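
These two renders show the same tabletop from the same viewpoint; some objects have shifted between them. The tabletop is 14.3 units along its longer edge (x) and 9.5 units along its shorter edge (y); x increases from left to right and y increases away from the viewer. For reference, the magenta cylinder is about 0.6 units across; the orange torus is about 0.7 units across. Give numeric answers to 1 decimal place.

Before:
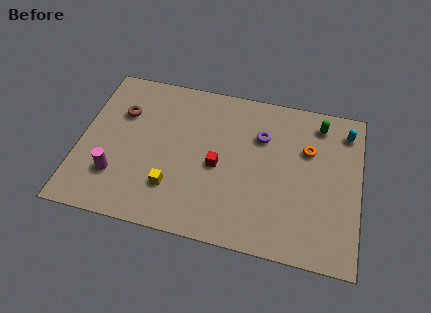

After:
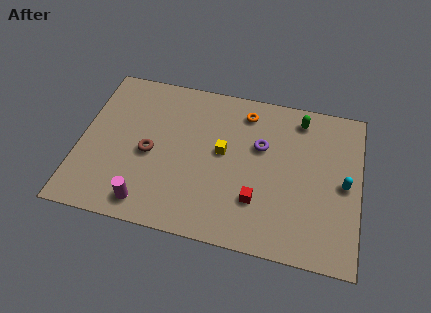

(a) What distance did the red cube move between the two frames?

2.6

From (7.1, 4.3) to (9.2, 2.7), the red cube covered √(2.1² + 1.6²) ≈ 2.6 units.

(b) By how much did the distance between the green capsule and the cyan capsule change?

+2.8

The distance was about 1.4 in the first image and 4.2 in the second, so they moved 2.8 units further apart.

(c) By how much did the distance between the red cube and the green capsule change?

-0.5

The distance was about 6.2 in the first image and 5.7 in the second, so they moved 0.5 units closer together.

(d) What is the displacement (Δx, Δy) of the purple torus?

(0.0, -0.6)

The purple torus was at about (9.2, 6.6) and moved to about (9.2, 6.0).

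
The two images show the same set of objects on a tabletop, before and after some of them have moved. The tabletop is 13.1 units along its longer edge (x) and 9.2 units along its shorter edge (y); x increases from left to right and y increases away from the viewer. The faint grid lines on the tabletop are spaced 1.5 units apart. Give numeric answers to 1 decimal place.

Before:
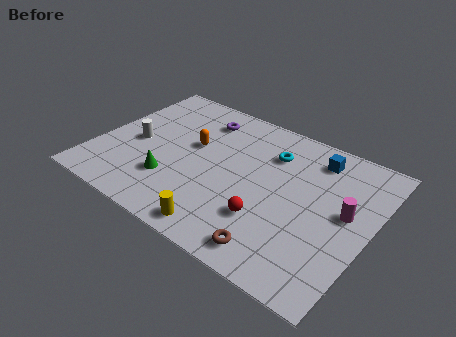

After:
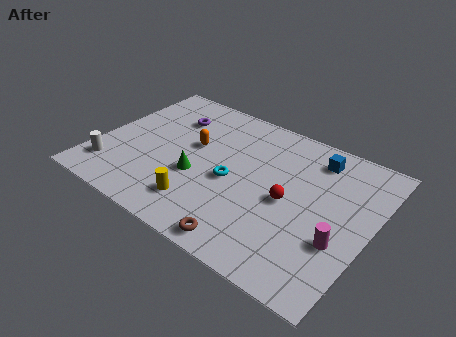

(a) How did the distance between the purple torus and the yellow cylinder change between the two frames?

-1.3

Before: roughly 6.8 units apart; after: 5.5. That's 1.3 units closer together.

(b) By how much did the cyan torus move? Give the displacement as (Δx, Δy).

(-1.4, -2.7)

The cyan torus started near (8.0, 6.8) and ended near (6.6, 4.1).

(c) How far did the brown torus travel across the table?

1.3

From (9.3, 1.2) to (8.0, 0.9), the brown torus covered √(1.3² + 0.3²) ≈ 1.3 units.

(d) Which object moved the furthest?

the cyan torus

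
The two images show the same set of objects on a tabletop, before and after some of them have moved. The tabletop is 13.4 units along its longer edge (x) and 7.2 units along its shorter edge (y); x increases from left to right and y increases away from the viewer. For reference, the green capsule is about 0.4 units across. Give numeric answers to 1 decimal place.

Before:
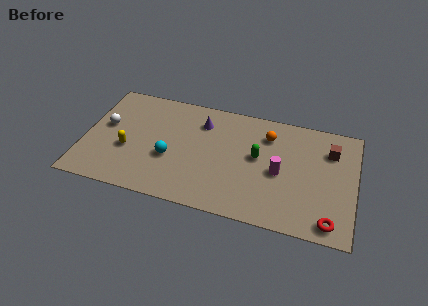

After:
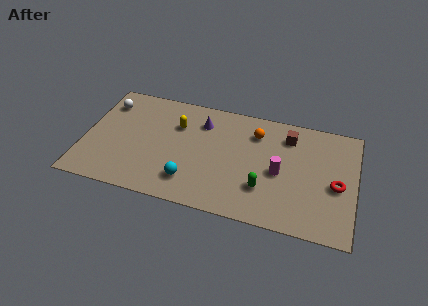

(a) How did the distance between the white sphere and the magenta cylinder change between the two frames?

+0.4

Before: roughly 8.7 units apart; after: 9.1. That's 0.4 units further apart.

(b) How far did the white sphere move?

1.5

The white sphere was near (1.0, 4.1) before and (0.9, 5.6) after, so it travelled √(0.1² + 1.5²) ≈ 1.5 units.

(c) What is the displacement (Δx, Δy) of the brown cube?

(-2.1, 0.4)

From the two frames, the brown cube sits at roughly (12.1, 5.3) before and (10.0, 5.7) after.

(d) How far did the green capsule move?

1.9

The green capsule was near (8.6, 4.0) before and (9.0, 2.1) after, so it travelled √(0.4² + 1.9²) ≈ 1.9 units.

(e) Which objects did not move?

the magenta cylinder and the purple cone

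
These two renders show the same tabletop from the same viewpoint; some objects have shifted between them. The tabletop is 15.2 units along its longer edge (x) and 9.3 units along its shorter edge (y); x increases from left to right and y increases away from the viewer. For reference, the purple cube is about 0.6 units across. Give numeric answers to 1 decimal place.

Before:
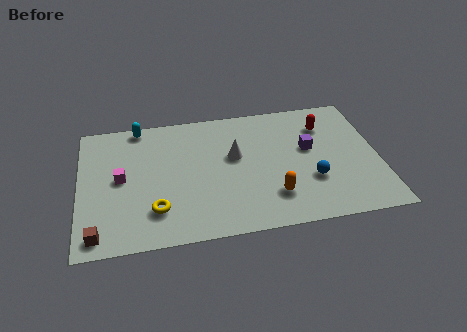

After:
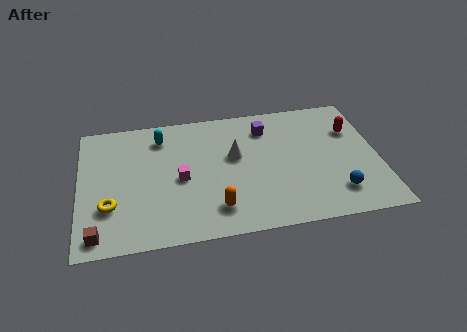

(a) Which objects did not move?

the brown cube and the white cone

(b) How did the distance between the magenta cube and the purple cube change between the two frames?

-4.2

Before: roughly 9.6 units apart; after: 5.4. That's 4.2 units closer together.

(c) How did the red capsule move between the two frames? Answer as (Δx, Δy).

(1.4, -0.6)

From the two frames, the red capsule sits at roughly (12.6, 7.0) before and (14.0, 6.4) after.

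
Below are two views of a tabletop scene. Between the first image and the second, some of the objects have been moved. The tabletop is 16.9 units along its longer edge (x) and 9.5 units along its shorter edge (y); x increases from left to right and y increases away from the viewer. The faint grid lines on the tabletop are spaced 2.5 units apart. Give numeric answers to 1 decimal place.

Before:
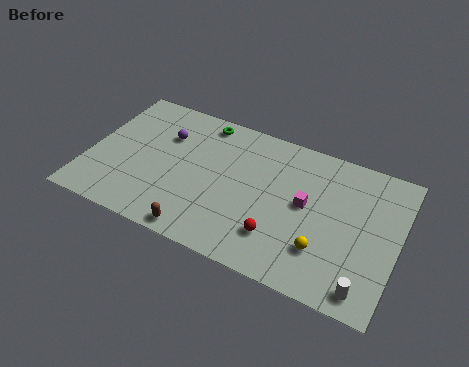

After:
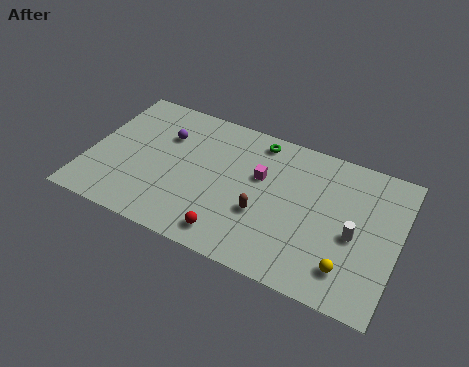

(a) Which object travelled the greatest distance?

the brown capsule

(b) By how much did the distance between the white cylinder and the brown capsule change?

-4.0

The distance was about 8.9 in the first image and 4.9 in the second, so they moved 4.0 units closer together.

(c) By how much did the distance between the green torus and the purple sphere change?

+2.7

They were about 2.6 units apart before and 5.3 after — 2.7 units further apart.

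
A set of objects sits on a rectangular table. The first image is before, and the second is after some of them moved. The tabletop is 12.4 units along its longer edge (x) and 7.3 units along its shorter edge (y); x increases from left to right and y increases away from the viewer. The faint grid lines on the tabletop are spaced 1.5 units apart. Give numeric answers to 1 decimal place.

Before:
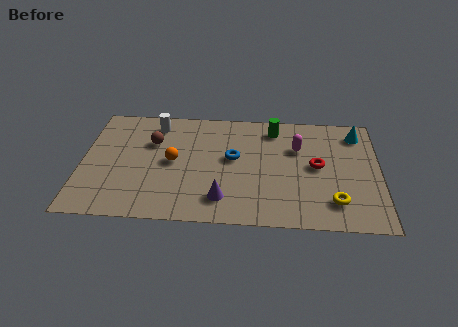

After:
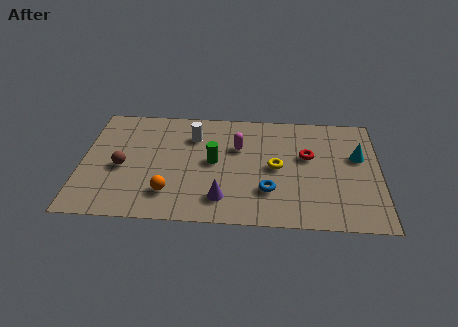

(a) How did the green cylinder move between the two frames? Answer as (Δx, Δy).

(-2.5, -2.3)

The green cylinder started near (8.0, 6.1) and ended near (5.5, 3.8).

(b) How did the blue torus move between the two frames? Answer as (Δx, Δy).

(1.5, -2.0)

From the two frames, the blue torus sits at roughly (6.3, 4.1) before and (7.8, 2.1) after.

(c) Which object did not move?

the purple cone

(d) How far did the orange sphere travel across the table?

2.0

The orange sphere was near (3.8, 3.7) before and (3.7, 1.7) after, so it travelled √(0.1² + 2.0²) ≈ 2.0 units.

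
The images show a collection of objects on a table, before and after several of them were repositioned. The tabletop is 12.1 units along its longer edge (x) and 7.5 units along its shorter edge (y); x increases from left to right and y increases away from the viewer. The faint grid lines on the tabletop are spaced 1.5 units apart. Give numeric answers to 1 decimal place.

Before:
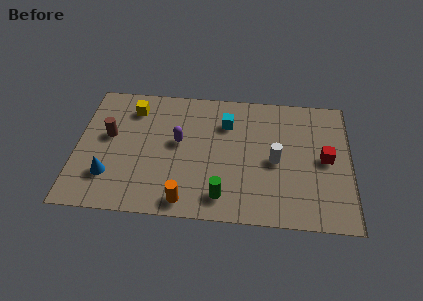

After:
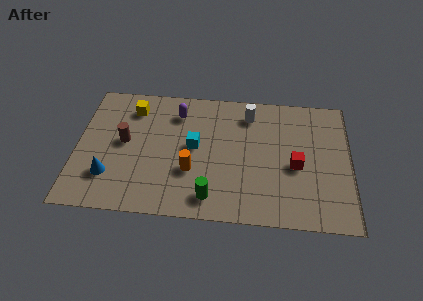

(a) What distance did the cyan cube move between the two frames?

2.1

The cyan cube moved from about (6.6, 5.5) to (5.2, 4.0), a distance of √(1.4² + 1.5²) ≈ 2.1.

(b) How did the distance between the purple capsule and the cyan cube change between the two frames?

-0.4

The distance was about 2.5 in the first image and 2.1 in the second, so they moved 0.4 units closer together.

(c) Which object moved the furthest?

the white cylinder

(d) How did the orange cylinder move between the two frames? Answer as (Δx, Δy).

(0.2, 1.7)

From the two frames, the orange cylinder sits at roughly (4.9, 0.9) before and (5.1, 2.6) after.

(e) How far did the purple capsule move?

1.7

The purple capsule was near (4.5, 4.2) before and (4.4, 5.9) after, so it travelled √(0.1² + 1.7²) ≈ 1.7 units.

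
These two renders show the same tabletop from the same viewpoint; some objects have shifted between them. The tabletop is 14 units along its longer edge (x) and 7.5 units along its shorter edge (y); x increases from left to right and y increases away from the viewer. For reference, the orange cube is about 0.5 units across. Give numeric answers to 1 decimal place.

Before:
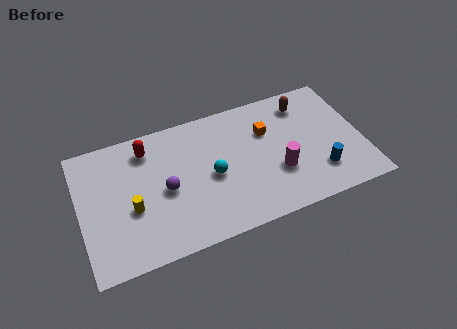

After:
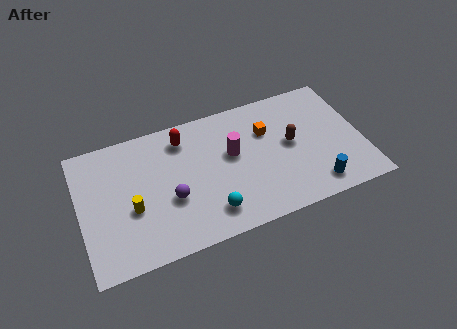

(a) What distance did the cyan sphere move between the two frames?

2.0

The cyan sphere moved from about (6.5, 3.5) to (6.2, 1.5), a distance of √(0.3² + 2.0²) ≈ 2.0.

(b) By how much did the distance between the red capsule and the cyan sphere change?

+0.7

Before: roughly 4.0 units apart; after: 4.7. That's 0.7 units further apart.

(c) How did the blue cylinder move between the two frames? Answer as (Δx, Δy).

(-0.3, -0.7)

From the two frames, the blue cylinder sits at roughly (11.7, 1.9) before and (11.4, 1.2) after.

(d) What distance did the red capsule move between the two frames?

1.8

The red capsule was near (3.5, 6.1) before and (5.3, 6.1) after, so it travelled √(1.8² + 0.0²) ≈ 1.8 units.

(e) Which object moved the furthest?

the magenta cylinder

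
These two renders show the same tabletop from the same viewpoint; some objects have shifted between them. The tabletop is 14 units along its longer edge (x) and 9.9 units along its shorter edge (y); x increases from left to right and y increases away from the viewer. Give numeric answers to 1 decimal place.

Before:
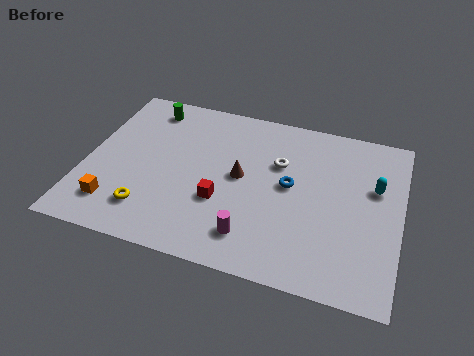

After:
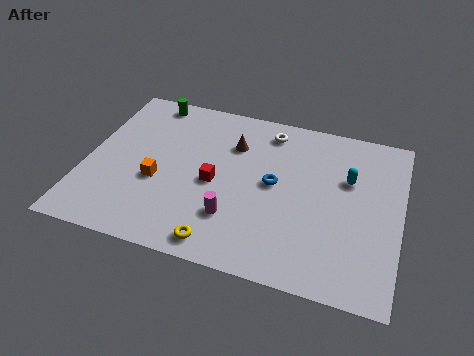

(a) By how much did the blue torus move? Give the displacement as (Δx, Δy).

(-0.7, -0.1)

From the two frames, the blue torus sits at roughly (9.1, 5.3) before and (8.4, 5.2) after.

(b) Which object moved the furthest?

the yellow torus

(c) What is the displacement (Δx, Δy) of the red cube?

(-0.4, 1.0)

The red cube started near (6.2, 3.5) and ended near (5.8, 4.5).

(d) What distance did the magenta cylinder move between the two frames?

1.2

The magenta cylinder was near (7.7, 1.9) before and (6.8, 2.7) after, so it travelled √(0.9² + 0.8²) ≈ 1.2 units.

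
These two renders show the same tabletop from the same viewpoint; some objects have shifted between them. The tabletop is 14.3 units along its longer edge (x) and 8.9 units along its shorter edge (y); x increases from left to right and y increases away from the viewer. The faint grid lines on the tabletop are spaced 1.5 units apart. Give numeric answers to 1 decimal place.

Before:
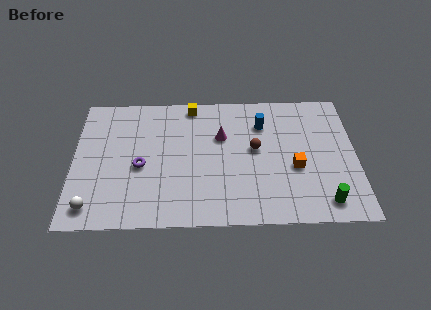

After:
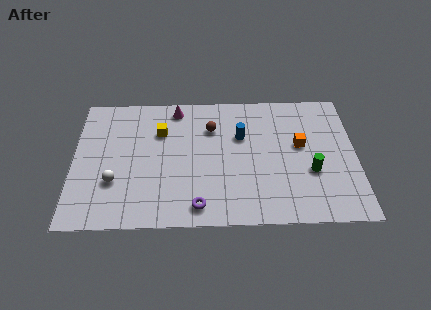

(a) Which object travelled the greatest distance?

the purple torus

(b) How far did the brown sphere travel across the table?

2.7

The brown sphere moved from about (9.2, 4.9) to (7.0, 6.4), a distance of √(2.2² + 1.5²) ≈ 2.7.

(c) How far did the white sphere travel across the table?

1.9

From (1.0, 1.3) to (2.1, 2.9), the white sphere covered √(1.1² + 1.6²) ≈ 1.9 units.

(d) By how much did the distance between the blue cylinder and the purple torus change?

-1.7

The distance was about 6.8 in the first image and 5.1 in the second, so they moved 1.7 units closer together.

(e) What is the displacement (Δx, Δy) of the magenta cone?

(-2.3, 2.0)

From the two frames, the magenta cone sits at roughly (7.5, 5.8) before and (5.2, 7.8) after.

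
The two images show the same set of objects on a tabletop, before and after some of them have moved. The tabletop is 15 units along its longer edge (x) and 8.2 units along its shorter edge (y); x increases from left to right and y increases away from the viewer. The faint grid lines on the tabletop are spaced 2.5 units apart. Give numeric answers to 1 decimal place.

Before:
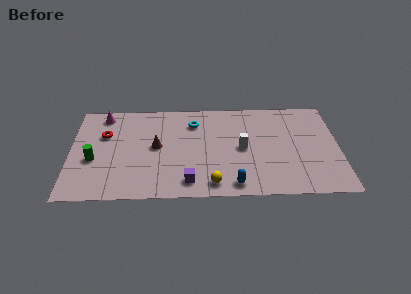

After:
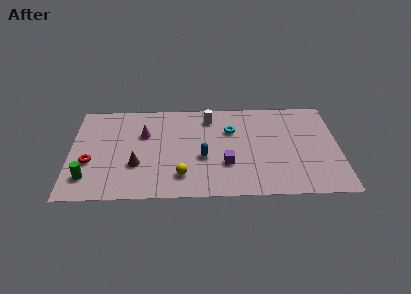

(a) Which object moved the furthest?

the white cylinder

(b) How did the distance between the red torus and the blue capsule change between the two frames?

-2.1

Before: roughly 8.4 units apart; after: 6.3. That's 2.1 units closer together.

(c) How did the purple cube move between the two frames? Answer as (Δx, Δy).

(2.1, 1.4)

The purple cube started near (6.6, 1.3) and ended near (8.7, 2.7).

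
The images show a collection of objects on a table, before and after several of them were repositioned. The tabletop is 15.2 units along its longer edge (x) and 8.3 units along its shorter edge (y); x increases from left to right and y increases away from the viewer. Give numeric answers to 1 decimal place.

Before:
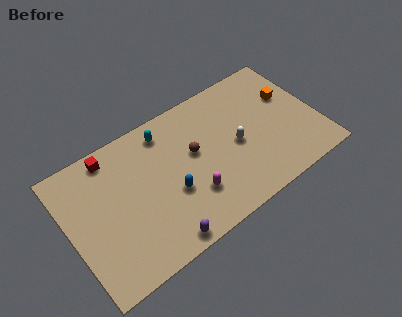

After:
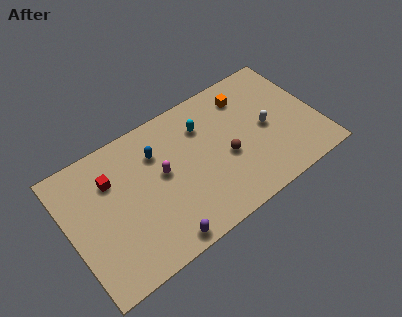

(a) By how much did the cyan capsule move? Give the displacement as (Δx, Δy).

(2.2, -0.9)

The cyan capsule started near (6.3, 7.0) and ended near (8.5, 6.1).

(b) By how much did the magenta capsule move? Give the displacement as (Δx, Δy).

(-1.4, 2.2)

The magenta capsule started near (7.1, 2.4) and ended near (5.7, 4.6).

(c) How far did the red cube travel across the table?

1.4

From (3.0, 7.3) to (2.8, 5.9), the red cube covered √(0.2² + 1.4²) ≈ 1.4 units.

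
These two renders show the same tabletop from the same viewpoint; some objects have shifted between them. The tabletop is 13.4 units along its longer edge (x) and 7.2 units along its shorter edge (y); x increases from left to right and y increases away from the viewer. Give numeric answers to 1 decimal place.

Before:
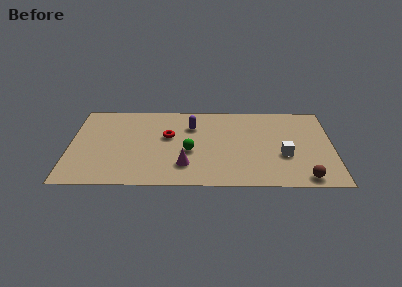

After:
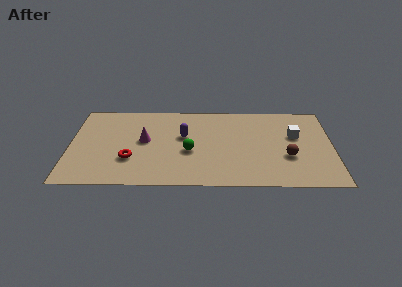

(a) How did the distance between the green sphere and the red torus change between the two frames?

+1.4

Before: roughly 1.7 units apart; after: 3.1. That's 1.4 units further apart.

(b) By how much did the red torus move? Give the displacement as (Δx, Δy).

(-1.9, -2.0)

From the two frames, the red torus sits at roughly (5.0, 4.3) before and (3.1, 2.3) after.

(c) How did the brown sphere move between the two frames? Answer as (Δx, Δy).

(-0.8, 1.8)

The brown sphere started near (11.9, 0.8) and ended near (11.1, 2.6).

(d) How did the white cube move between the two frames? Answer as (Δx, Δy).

(0.6, 1.7)

The white cube started near (10.9, 2.7) and ended near (11.5, 4.4).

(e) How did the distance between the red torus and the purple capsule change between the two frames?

+1.9

The distance was about 1.5 in the first image and 3.4 in the second, so they moved 1.9 units further apart.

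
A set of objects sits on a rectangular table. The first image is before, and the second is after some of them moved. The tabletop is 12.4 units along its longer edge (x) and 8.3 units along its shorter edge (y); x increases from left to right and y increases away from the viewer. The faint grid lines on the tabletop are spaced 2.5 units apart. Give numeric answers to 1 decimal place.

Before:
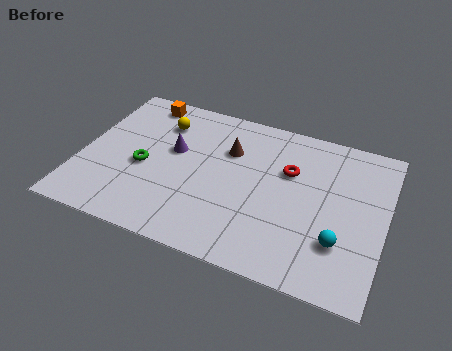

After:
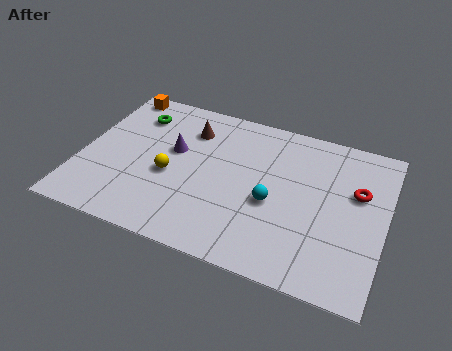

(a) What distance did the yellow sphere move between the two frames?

2.9

The yellow sphere moved from about (3.0, 6.3) to (3.7, 3.5), a distance of √(0.7² + 2.8²) ≈ 2.9.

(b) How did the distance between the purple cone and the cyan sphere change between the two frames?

-3.0

The distance was about 7.4 in the first image and 4.4 in the second, so they moved 3.0 units closer together.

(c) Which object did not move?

the purple cone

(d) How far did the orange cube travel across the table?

1.1

From (2.1, 7.3) to (1.0, 7.5), the orange cube covered √(1.1² + 0.2²) ≈ 1.1 units.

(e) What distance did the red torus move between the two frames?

2.8

The red torus was near (8.4, 5.4) before and (11.2, 5.2) after, so it travelled √(2.8² + 0.2²) ≈ 2.8 units.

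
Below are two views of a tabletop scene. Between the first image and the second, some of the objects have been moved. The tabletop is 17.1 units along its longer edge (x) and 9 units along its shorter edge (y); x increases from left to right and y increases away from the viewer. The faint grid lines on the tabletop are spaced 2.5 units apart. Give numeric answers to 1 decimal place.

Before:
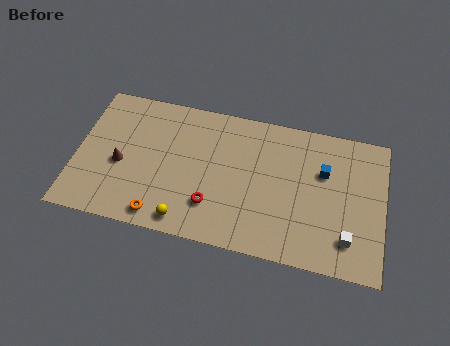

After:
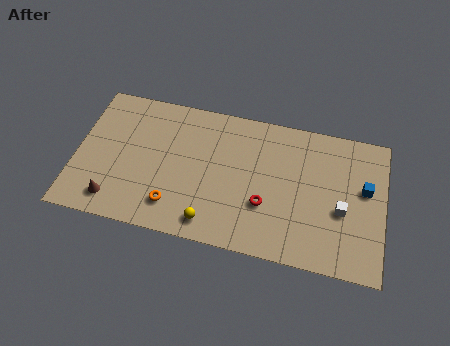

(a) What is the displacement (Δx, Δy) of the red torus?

(2.9, 0.7)

The red torus started near (7.7, 2.4) and ended near (10.6, 3.1).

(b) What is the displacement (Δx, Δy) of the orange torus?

(0.7, 0.8)

From the two frames, the orange torus sits at roughly (4.9, 1.1) before and (5.6, 1.9) after.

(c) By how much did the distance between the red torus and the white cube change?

-3.3

Before: roughly 7.5 units apart; after: 4.2. That's 3.3 units closer together.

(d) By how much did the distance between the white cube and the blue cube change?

-2.2

Before: roughly 4.2 units apart; after: 2.0. That's 2.2 units closer together.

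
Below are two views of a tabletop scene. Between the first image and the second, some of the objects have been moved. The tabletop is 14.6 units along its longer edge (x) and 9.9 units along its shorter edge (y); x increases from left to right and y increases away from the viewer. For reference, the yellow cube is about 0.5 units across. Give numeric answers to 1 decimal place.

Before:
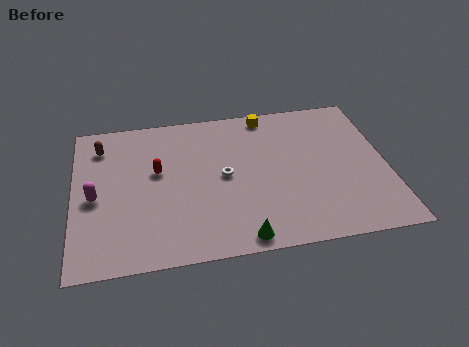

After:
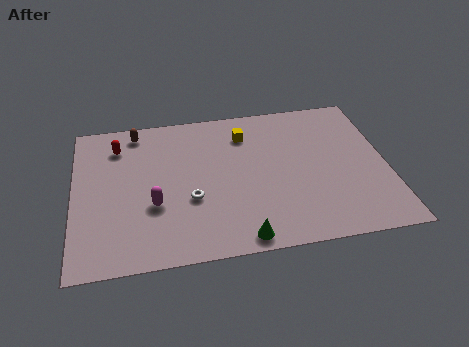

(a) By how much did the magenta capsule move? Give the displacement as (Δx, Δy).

(2.7, -0.9)

The magenta capsule was at about (1.0, 4.5) and moved to about (3.7, 3.6).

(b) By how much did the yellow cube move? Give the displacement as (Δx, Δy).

(-1.1, -1.2)

The yellow cube started near (9.2, 8.9) and ended near (8.1, 7.7).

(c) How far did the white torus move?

2.1

From (7.0, 5.0) to (5.4, 3.7), the white torus covered √(1.6² + 1.3²) ≈ 2.1 units.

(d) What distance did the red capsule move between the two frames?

2.7

The red capsule was near (3.9, 5.8) before and (2.1, 7.8) after, so it travelled √(1.8² + 2.0²) ≈ 2.7 units.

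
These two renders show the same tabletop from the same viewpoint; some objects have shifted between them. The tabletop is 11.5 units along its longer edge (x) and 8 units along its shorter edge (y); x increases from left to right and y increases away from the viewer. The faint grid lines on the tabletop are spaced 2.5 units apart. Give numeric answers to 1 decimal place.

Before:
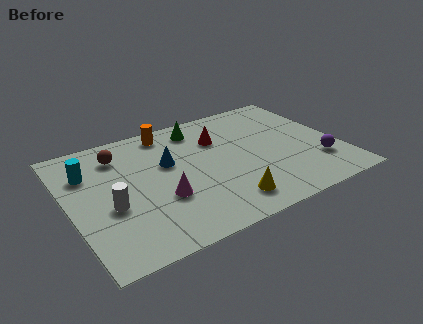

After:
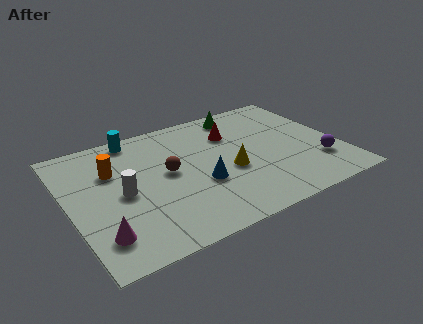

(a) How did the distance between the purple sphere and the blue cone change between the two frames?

-1.6

Before: roughly 6.7 units apart; after: 5.1. That's 1.6 units closer together.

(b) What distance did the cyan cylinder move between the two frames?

2.7

From (1.0, 5.7) to (3.2, 7.2), the cyan cylinder covered √(2.2² + 1.5²) ≈ 2.7 units.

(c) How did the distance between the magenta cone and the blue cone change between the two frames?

+2.4

Before: roughly 2.2 units apart; after: 4.6. That's 2.4 units further apart.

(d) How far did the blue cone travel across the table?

2.2

The blue cone was near (4.3, 4.9) before and (5.4, 3.0) after, so it travelled √(1.1² + 1.9²) ≈ 2.2 units.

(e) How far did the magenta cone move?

2.9

From (3.7, 2.8) to (1.0, 1.7), the magenta cone covered √(2.7² + 1.1²) ≈ 2.9 units.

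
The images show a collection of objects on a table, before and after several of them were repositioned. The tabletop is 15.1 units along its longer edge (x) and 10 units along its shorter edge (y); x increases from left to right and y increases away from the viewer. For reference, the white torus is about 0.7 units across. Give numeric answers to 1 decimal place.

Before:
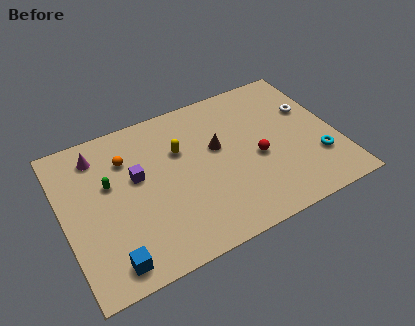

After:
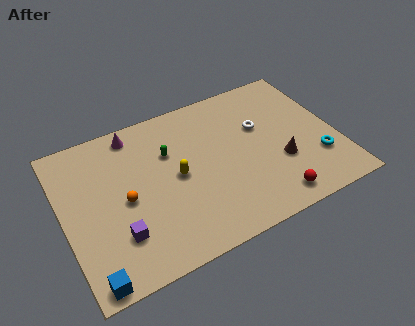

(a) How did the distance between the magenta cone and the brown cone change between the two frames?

+2.4

The distance was about 6.8 in the first image and 9.2 in the second, so they moved 2.4 units further apart.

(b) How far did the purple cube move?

3.5

The purple cube was near (4.1, 5.9) before and (2.7, 2.7) after, so it travelled √(1.4² + 3.2²) ≈ 3.5 units.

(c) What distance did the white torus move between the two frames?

2.8

From (13.9, 6.4) to (11.1, 6.3), the white torus covered √(2.8² + 0.1²) ≈ 2.8 units.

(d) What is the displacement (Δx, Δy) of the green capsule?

(3.4, 0.6)

From the two frames, the green capsule sits at roughly (2.6, 6.1) before and (6.0, 6.7) after.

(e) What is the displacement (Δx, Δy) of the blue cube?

(-1.1, -0.5)

From the two frames, the blue cube sits at roughly (2.1, 1.3) before and (1.0, 0.8) after.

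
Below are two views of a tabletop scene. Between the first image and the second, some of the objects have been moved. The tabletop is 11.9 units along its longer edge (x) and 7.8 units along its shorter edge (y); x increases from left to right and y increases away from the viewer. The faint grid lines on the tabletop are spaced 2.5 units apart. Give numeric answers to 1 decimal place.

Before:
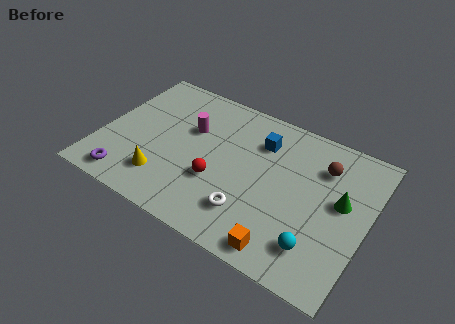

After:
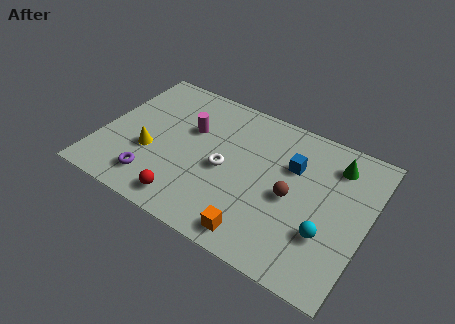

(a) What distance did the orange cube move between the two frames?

1.2

The orange cube moved from about (8.7, 0.9) to (7.5, 1.0), a distance of √(1.2² + 0.1²) ≈ 1.2.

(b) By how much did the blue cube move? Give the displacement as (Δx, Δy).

(1.5, -0.6)

The blue cube started near (6.9, 5.8) and ended near (8.4, 5.2).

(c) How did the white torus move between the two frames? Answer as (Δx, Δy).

(-1.4, 1.7)

From the two frames, the white torus sits at roughly (7.0, 1.9) before and (5.6, 3.6) after.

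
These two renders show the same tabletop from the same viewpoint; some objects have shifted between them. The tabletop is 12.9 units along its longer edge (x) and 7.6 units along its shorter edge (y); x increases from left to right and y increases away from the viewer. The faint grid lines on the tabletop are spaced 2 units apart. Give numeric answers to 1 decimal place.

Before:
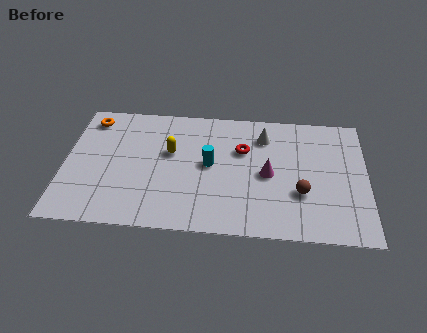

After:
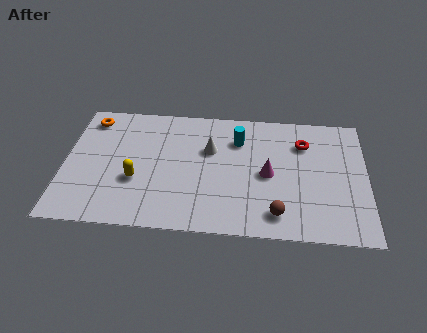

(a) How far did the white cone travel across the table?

2.5

The white cone was near (8.5, 5.9) before and (6.2, 4.9) after, so it travelled √(2.3² + 1.0²) ≈ 2.5 units.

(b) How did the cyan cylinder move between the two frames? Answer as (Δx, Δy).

(1.2, 1.6)

From the two frames, the cyan cylinder sits at roughly (6.2, 4.0) before and (7.4, 5.6) after.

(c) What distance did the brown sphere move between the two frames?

1.6

The brown sphere moved from about (10.1, 2.6) to (9.1, 1.3), a distance of √(1.0² + 1.3²) ≈ 1.6.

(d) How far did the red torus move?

2.7

The red torus moved from about (7.6, 5.0) to (10.2, 5.6), a distance of √(2.6² + 0.6²) ≈ 2.7.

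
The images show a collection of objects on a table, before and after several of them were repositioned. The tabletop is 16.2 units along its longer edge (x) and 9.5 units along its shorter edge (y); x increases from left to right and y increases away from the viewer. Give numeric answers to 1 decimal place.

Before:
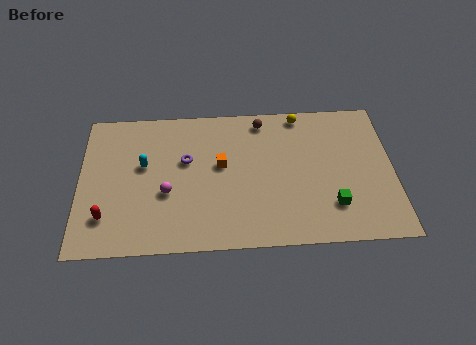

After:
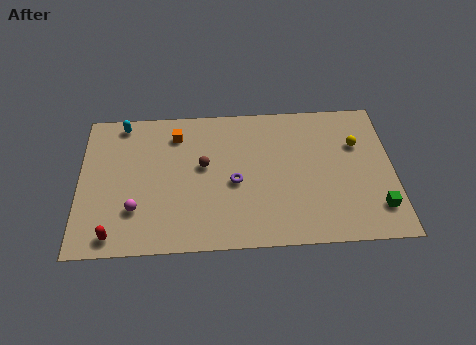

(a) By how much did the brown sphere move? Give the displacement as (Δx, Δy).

(-3.1, -2.9)

The brown sphere was at about (9.5, 8.3) and moved to about (6.4, 5.4).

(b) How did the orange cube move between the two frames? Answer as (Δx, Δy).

(-2.3, 2.2)

The orange cube was at about (7.3, 5.4) and moved to about (5.0, 7.6).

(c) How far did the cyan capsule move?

3.1

The cyan capsule was near (3.3, 5.6) before and (2.2, 8.5) after, so it travelled √(1.1² + 2.9²) ≈ 3.1 units.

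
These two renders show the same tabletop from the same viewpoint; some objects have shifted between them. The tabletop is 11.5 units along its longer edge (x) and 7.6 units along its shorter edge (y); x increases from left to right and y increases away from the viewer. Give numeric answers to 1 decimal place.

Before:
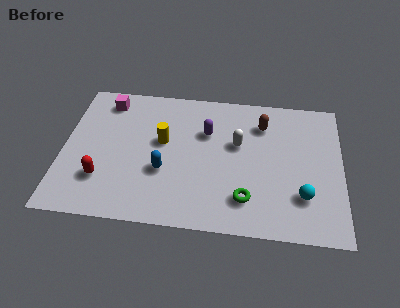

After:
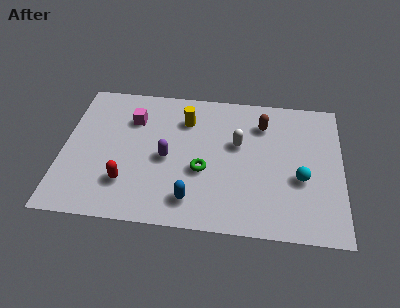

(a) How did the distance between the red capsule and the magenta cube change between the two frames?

-0.8

Before: roughly 4.3 units apart; after: 3.5. That's 0.8 units closer together.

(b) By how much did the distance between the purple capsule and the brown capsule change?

+2.1

The distance was about 2.4 in the first image and 4.5 in the second, so they moved 2.1 units further apart.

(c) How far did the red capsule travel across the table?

1.0

The red capsule moved from about (1.7, 2.1) to (2.7, 2.0), a distance of √(1.0² + 0.1²) ≈ 1.0.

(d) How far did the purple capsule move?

2.3

From (5.9, 5.1) to (4.3, 3.5), the purple capsule covered √(1.6² + 1.6²) ≈ 2.3 units.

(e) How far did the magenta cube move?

1.4

From (1.7, 6.4) to (2.8, 5.5), the magenta cube covered √(1.1² + 0.9²) ≈ 1.4 units.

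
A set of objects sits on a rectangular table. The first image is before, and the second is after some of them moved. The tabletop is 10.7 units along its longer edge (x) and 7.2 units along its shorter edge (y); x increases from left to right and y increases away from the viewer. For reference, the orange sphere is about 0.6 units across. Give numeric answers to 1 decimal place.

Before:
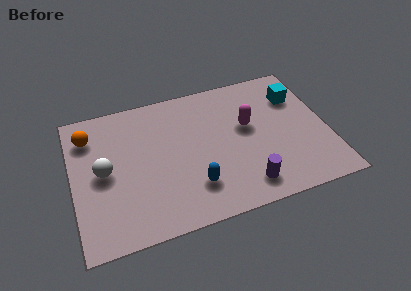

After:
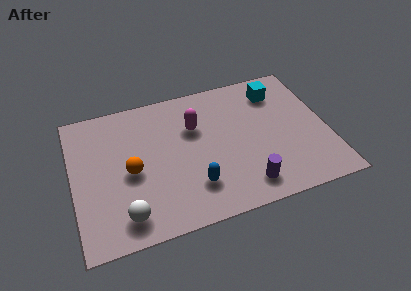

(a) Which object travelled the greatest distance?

the orange sphere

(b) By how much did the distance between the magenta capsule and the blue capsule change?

-0.5

They were about 3.5 units apart before and 3.0 after — 0.5 units closer together.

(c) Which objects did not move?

the blue capsule and the purple cylinder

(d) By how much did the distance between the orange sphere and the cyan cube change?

-2.0

They were about 8.8 units apart before and 6.8 after — 2.0 units closer together.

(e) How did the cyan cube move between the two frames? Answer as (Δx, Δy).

(-0.8, 0.5)

From the two frames, the cyan cube sits at roughly (9.6, 5.2) before and (8.8, 5.7) after.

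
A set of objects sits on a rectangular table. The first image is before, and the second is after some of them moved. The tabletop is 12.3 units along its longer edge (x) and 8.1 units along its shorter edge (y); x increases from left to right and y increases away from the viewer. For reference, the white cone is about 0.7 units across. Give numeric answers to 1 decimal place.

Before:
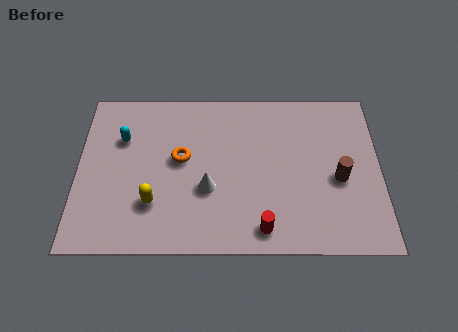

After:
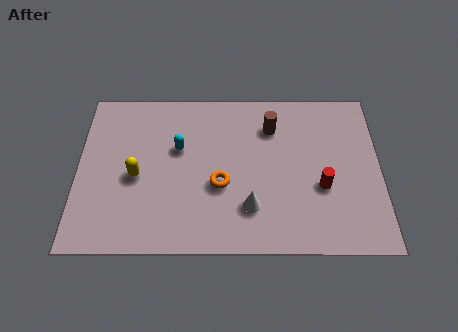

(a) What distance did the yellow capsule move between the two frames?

1.5

From (3.1, 2.3) to (2.4, 3.6), the yellow capsule covered √(0.7² + 1.3²) ≈ 1.5 units.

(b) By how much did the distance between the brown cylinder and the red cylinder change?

-0.3

They were about 3.9 units apart before and 3.6 after — 0.3 units closer together.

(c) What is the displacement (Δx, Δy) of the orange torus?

(1.6, -1.3)

The orange torus started near (4.2, 4.5) and ended near (5.8, 3.2).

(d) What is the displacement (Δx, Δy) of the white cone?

(1.7, -0.9)

The white cone was at about (5.3, 3.0) and moved to about (7.0, 2.1).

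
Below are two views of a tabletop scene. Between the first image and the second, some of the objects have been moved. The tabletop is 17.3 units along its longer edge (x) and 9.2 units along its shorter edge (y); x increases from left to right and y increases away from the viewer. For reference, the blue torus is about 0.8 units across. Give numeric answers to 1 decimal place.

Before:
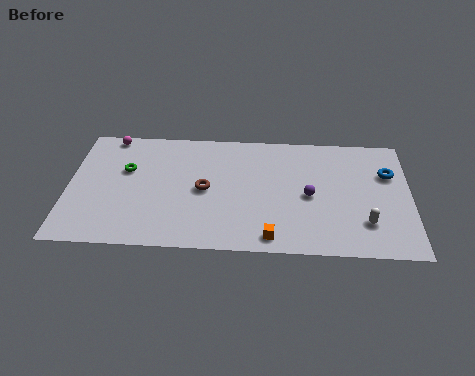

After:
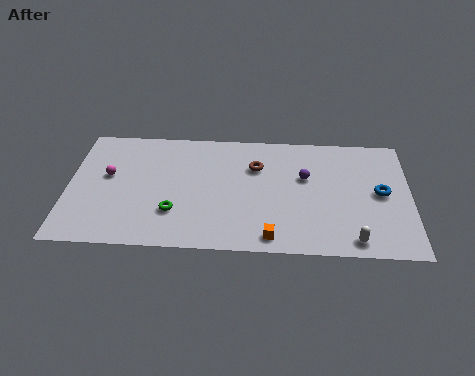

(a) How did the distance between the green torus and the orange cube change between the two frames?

-3.6

They were about 8.8 units apart before and 5.2 after — 3.6 units closer together.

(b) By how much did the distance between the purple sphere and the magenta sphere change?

-1.0

Before: roughly 11.0 units apart; after: 10.0. That's 1.0 units closer together.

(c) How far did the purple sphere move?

1.4

The purple sphere moved from about (12.2, 4.3) to (12.0, 5.7), a distance of √(0.2² + 1.4²) ≈ 1.4.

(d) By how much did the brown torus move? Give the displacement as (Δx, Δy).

(2.6, 1.9)

The brown torus started near (6.9, 4.5) and ended near (9.5, 6.4).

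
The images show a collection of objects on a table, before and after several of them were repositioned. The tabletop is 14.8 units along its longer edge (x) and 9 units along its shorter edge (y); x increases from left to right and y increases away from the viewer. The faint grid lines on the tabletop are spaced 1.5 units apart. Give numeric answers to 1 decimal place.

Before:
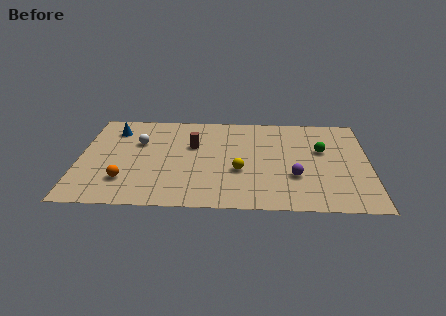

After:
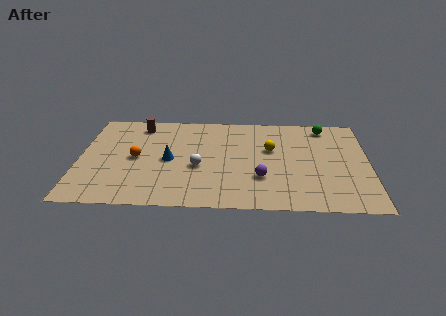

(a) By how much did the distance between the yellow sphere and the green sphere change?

-1.1

They were about 4.7 units apart before and 3.6 after — 1.1 units closer together.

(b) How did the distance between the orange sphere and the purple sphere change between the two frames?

-2.0

They were about 8.6 units apart before and 6.6 after — 2.0 units closer together.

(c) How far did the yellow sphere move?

2.6

The yellow sphere was near (8.2, 3.4) before and (9.8, 5.5) after, so it travelled √(1.6² + 2.1²) ≈ 2.6 units.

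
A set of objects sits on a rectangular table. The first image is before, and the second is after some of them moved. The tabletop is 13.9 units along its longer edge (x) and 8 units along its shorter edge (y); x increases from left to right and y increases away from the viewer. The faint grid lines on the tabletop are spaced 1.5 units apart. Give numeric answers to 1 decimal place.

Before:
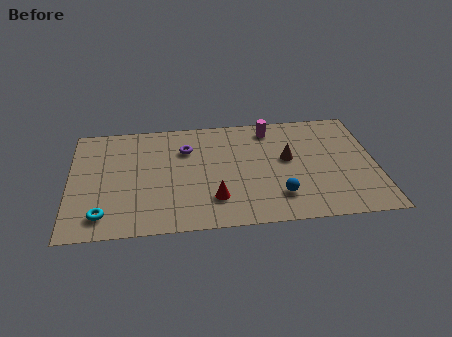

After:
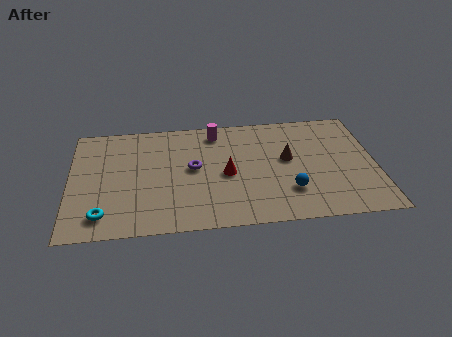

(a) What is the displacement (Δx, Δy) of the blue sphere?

(0.5, 0.3)

From the two frames, the blue sphere sits at roughly (9.4, 1.9) before and (9.9, 2.2) after.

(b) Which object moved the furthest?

the magenta cylinder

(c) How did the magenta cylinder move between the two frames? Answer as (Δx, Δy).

(-2.5, 0.0)

The magenta cylinder was at about (9.2, 6.8) and moved to about (6.7, 6.8).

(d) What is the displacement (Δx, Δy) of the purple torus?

(0.3, -1.4)

The purple torus was at about (5.3, 5.7) and moved to about (5.6, 4.3).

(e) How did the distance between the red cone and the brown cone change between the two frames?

-1.3

The distance was about 4.2 in the first image and 2.9 in the second, so they moved 1.3 units closer together.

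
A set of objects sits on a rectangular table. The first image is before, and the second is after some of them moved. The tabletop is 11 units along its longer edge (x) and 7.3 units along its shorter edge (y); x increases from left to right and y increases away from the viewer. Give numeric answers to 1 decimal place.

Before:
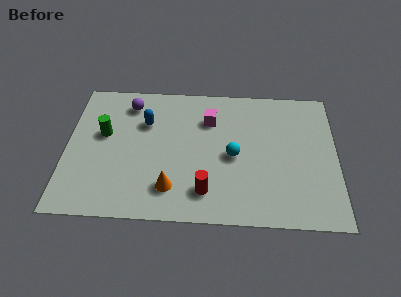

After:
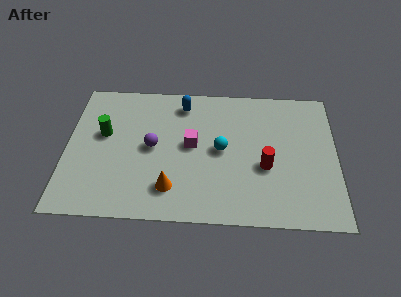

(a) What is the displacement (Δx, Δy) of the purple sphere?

(1.0, -2.3)

The purple sphere was at about (2.5, 6.0) and moved to about (3.5, 3.7).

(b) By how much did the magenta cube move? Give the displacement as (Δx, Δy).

(-0.7, -1.4)

The magenta cube was at about (5.8, 5.3) and moved to about (5.1, 3.9).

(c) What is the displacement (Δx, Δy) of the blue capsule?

(1.5, 1.1)

The blue capsule was at about (3.2, 5.0) and moved to about (4.7, 6.1).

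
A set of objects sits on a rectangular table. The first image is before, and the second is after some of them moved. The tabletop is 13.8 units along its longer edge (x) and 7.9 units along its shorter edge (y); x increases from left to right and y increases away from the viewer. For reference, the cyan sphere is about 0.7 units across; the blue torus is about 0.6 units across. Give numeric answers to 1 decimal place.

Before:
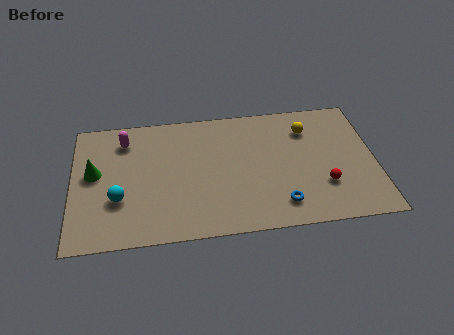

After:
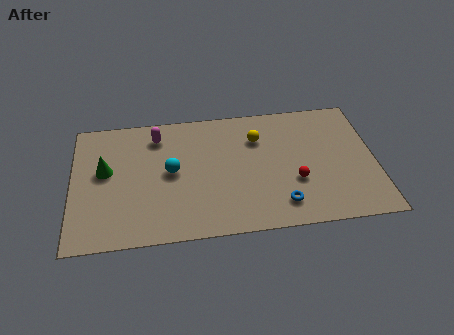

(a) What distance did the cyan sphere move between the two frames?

2.8

From (2.1, 2.7) to (4.5, 4.1), the cyan sphere covered √(2.4² + 1.4²) ≈ 2.8 units.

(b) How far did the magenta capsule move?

1.5

From (2.4, 6.3) to (3.9, 6.4), the magenta capsule covered √(1.5² + 0.1²) ≈ 1.5 units.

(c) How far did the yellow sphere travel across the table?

2.3

The yellow sphere was near (10.8, 6.0) before and (8.5, 5.7) after, so it travelled √(2.3² + 0.3²) ≈ 2.3 units.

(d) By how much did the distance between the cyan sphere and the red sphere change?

-3.6

Before: roughly 9.3 units apart; after: 5.7. That's 3.6 units closer together.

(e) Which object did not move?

the blue torus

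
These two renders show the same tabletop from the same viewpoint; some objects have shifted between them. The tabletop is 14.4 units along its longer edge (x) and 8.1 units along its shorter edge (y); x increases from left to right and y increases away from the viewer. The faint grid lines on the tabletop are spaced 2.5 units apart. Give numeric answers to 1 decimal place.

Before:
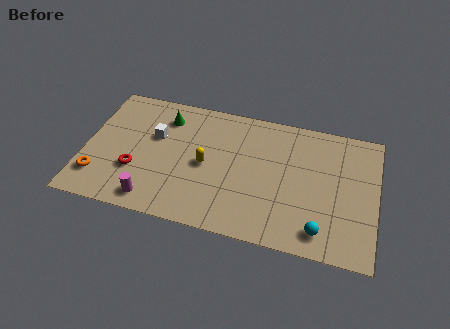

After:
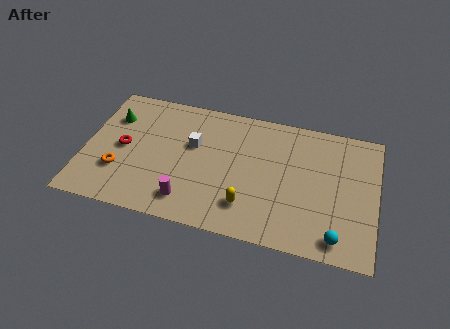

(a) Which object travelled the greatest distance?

the yellow capsule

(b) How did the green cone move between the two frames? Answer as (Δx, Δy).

(-2.6, -0.6)

From the two frames, the green cone sits at roughly (3.8, 6.4) before and (1.2, 5.8) after.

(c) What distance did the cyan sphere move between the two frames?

0.8

From (11.8, 1.3) to (12.6, 1.1), the cyan sphere covered √(0.8² + 0.2²) ≈ 0.8 units.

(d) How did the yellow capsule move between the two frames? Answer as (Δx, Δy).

(2.2, -2.0)

The yellow capsule started near (6.0, 3.9) and ended near (8.2, 1.9).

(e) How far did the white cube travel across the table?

1.9

The white cube moved from about (3.4, 5.1) to (5.3, 5.0), a distance of √(1.9² + 0.1²) ≈ 1.9.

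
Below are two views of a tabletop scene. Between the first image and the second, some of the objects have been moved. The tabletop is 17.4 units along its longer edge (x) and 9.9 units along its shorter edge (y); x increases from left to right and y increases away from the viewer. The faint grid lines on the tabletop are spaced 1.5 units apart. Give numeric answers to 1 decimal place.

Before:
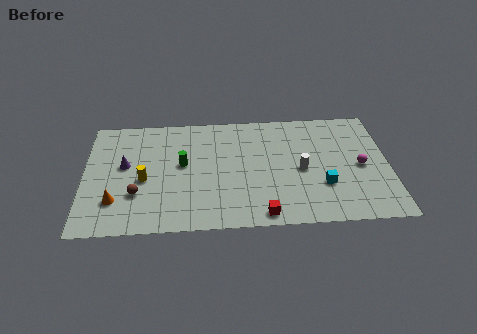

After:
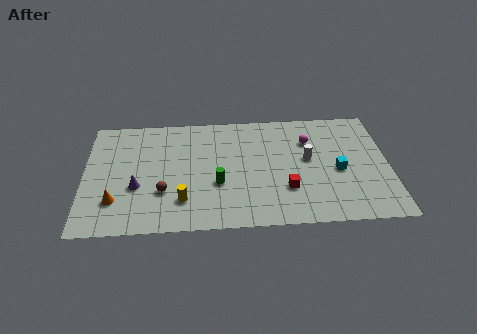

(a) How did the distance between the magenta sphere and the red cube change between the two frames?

-2.5

They were about 6.8 units apart before and 4.3 after — 2.5 units closer together.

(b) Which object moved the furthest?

the magenta sphere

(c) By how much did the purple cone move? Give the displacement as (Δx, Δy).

(0.7, -1.9)

The purple cone was at about (2.3, 5.6) and moved to about (3.0, 3.7).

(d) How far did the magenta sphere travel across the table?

3.8

The magenta sphere moved from about (15.8, 4.7) to (12.9, 7.1), a distance of √(2.9² + 2.4²) ≈ 3.8.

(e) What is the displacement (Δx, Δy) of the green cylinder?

(2.0, -1.8)

The green cylinder was at about (5.6, 5.5) and moved to about (7.6, 3.7).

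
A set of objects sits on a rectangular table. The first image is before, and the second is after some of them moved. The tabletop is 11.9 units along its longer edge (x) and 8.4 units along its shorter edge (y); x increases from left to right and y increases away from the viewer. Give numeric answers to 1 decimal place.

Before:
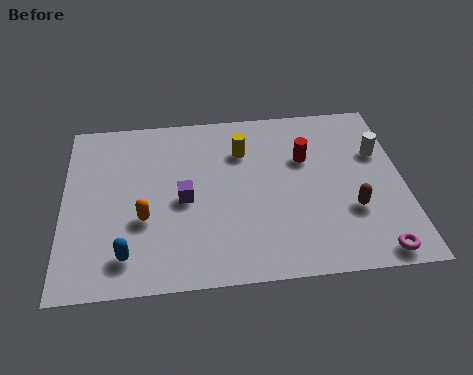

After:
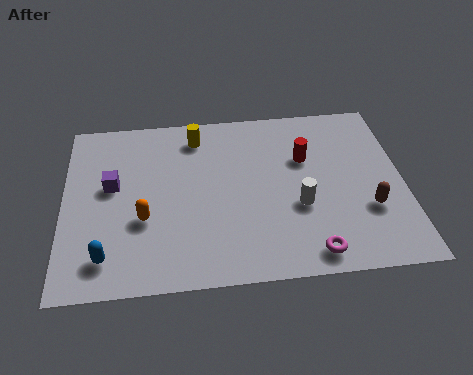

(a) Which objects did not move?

the red cylinder and the orange capsule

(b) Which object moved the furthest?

the white cylinder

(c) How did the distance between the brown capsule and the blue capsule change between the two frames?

+1.3

Before: roughly 7.9 units apart; after: 9.2. That's 1.3 units further apart.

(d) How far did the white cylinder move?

3.7

The white cylinder was near (11.1, 5.5) before and (8.2, 3.2) after, so it travelled √(2.9² + 2.3²) ≈ 3.7 units.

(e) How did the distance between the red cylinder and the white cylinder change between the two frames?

-0.3

The distance was about 2.6 in the first image and 2.3 in the second, so they moved 0.3 units closer together.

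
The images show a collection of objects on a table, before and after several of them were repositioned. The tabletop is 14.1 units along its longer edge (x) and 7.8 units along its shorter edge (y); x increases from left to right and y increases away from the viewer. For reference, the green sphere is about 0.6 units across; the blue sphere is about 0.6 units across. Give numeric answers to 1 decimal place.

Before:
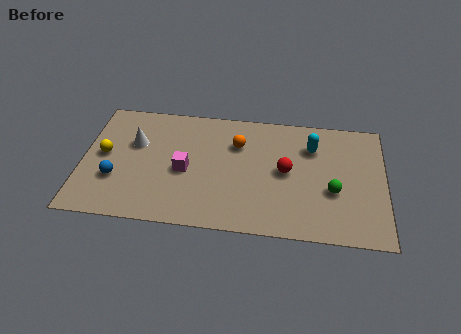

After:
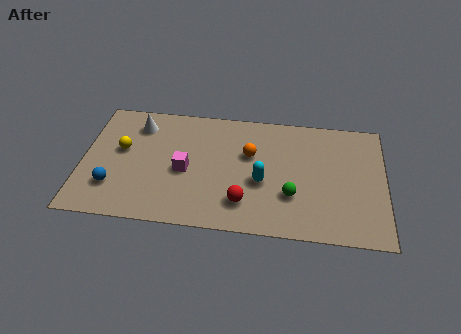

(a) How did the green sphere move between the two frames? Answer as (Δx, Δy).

(-1.9, -0.5)

The green sphere started near (11.7, 3.0) and ended near (9.8, 2.5).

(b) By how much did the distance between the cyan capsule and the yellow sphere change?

-3.1

Before: roughly 9.8 units apart; after: 6.7. That's 3.1 units closer together.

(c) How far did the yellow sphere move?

0.9

The yellow sphere moved from about (1.0, 4.1) to (1.8, 4.5), a distance of √(0.8² + 0.4²) ≈ 0.9.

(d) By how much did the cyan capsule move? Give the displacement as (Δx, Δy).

(-2.3, -2.5)

From the two frames, the cyan capsule sits at roughly (10.7, 5.7) before and (8.4, 3.2) after.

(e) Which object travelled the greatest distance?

the cyan capsule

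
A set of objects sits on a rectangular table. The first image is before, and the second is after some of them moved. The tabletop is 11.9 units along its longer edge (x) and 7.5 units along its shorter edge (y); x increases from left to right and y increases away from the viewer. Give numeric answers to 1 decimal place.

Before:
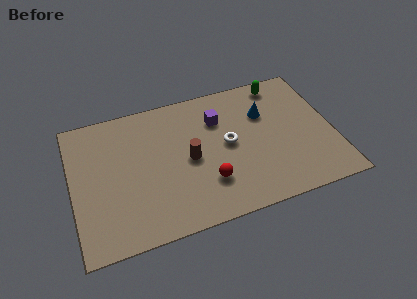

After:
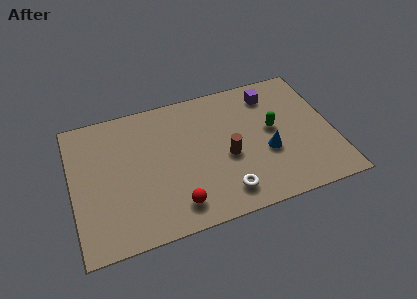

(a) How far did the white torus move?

2.6

From (7.1, 3.9) to (6.7, 1.3), the white torus covered √(0.4² + 2.6²) ≈ 2.6 units.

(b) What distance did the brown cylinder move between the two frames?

1.7

From (5.3, 3.6) to (7.0, 3.2), the brown cylinder covered √(1.7² + 0.4²) ≈ 1.7 units.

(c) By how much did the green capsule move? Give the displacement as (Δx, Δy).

(-0.6, -2.5)

The green capsule started near (9.8, 6.6) and ended near (9.2, 4.1).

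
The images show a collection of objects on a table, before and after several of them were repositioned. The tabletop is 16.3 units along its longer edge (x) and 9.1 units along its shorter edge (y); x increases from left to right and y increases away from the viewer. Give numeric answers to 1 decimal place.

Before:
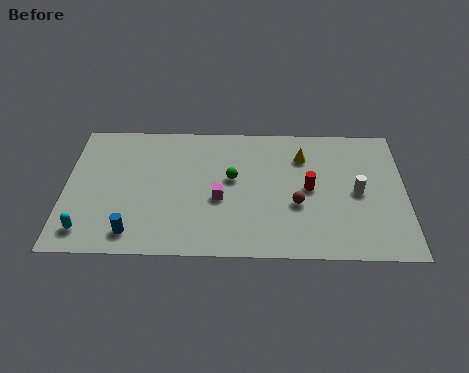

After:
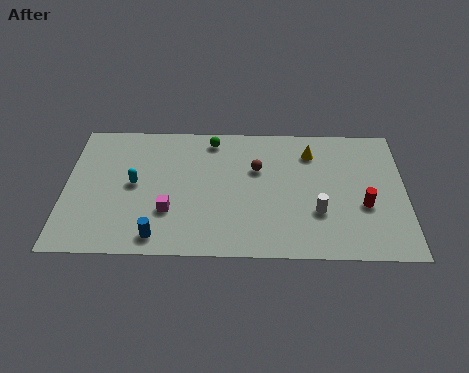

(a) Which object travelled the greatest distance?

the cyan capsule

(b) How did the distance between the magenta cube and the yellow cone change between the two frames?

+3.0

Before: roughly 5.0 units apart; after: 8.0. That's 3.0 units further apart.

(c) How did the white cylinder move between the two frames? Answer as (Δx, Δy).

(-1.9, -1.4)

The white cylinder started near (14.0, 4.4) and ended near (12.1, 3.0).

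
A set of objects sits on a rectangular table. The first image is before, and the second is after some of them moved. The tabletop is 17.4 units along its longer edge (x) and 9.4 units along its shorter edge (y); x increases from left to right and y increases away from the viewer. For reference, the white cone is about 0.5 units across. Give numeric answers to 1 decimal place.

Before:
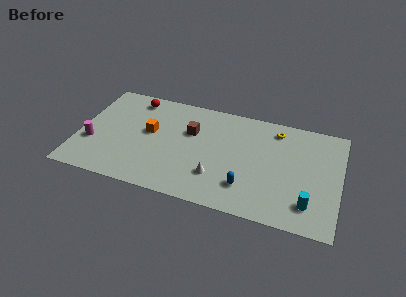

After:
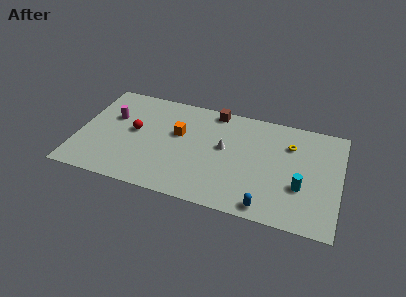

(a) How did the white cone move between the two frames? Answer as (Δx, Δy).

(0.3, 2.7)

The white cone was at about (9.4, 2.6) and moved to about (9.7, 5.3).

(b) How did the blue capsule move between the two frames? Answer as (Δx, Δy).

(1.4, -1.3)

The blue capsule started near (11.4, 2.3) and ended near (12.8, 1.0).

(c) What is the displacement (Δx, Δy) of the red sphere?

(0.3, -3.0)

From the two frames, the red sphere sits at roughly (3.4, 8.1) before and (3.7, 5.1) after.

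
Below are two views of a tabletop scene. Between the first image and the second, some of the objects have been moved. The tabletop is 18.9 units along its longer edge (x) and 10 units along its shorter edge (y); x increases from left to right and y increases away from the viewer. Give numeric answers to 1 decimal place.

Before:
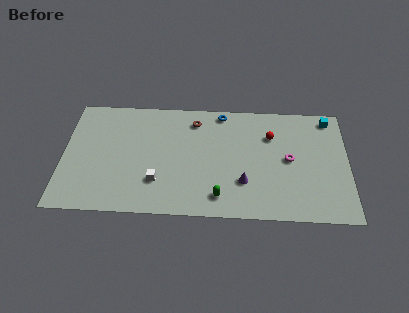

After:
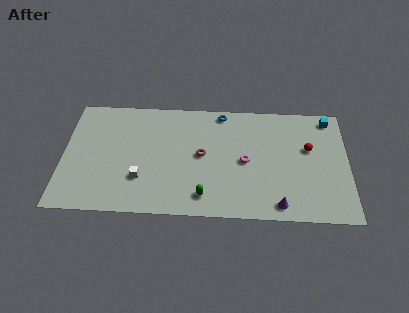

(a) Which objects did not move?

the blue torus and the cyan cube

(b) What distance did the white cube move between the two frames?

1.1

The white cube was near (6.3, 2.8) before and (5.2, 3.0) after, so it travelled √(1.1² + 0.2²) ≈ 1.1 units.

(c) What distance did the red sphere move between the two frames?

2.7

The red sphere was near (13.8, 7.1) before and (16.3, 6.1) after, so it travelled √(2.5² + 1.0²) ≈ 2.7 units.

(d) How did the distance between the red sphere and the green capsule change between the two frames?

+1.8

They were about 6.4 units apart before and 8.2 after — 1.8 units further apart.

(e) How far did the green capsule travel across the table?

1.0

The green capsule moved from about (10.4, 1.7) to (9.4, 1.7), a distance of √(1.0² + 0.0²) ≈ 1.0.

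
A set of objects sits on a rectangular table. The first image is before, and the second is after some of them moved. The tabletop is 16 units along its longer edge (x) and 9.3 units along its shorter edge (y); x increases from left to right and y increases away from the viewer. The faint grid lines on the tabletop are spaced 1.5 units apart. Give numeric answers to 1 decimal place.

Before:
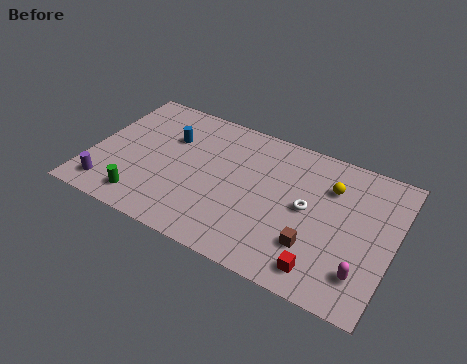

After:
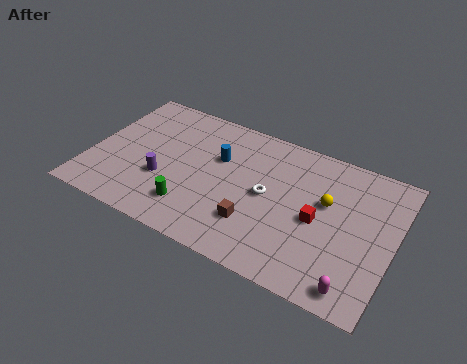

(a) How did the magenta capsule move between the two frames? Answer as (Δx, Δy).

(-0.3, -1.0)

From the two frames, the magenta capsule sits at roughly (14.7, 2.1) before and (14.4, 1.1) after.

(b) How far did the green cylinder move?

2.6

The green cylinder moved from about (3.2, 1.5) to (5.7, 2.1), a distance of √(2.5² + 0.6²) ≈ 2.6.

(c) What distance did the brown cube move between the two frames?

3.1

The brown cube was near (12.1, 2.6) before and (9.0, 2.6) after, so it travelled √(3.1² + 0.0²) ≈ 3.1 units.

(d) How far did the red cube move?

3.0

The red cube moved from about (12.7, 1.4) to (12.1, 4.3), a distance of √(0.6² + 2.9²) ≈ 3.0.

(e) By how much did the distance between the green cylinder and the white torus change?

-4.4

They were about 8.9 units apart before and 4.5 after — 4.4 units closer together.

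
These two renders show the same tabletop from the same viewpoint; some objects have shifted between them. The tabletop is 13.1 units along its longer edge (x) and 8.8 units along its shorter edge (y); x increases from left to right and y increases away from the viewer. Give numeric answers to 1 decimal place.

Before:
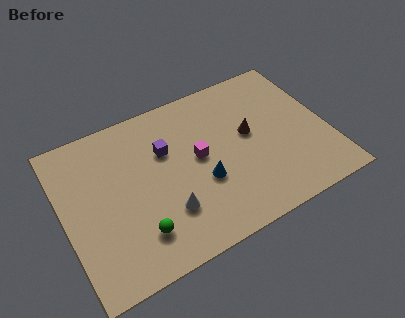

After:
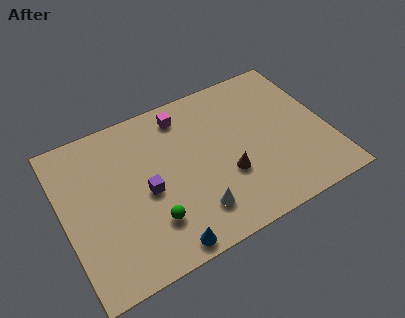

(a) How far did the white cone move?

1.4

From (4.8, 2.5) to (6.1, 1.9), the white cone covered √(1.3² + 0.6²) ≈ 1.4 units.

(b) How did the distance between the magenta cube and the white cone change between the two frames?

+2.6

Before: roughly 2.9 units apart; after: 5.5. That's 2.6 units further apart.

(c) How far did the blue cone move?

3.4

From (6.7, 3.3) to (4.4, 0.8), the blue cone covered √(2.3² + 2.5²) ≈ 3.4 units.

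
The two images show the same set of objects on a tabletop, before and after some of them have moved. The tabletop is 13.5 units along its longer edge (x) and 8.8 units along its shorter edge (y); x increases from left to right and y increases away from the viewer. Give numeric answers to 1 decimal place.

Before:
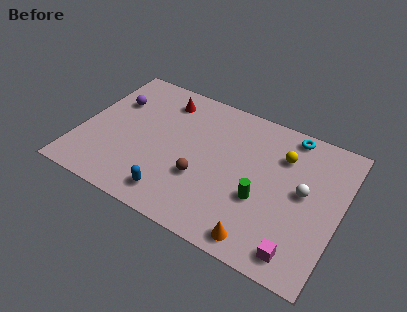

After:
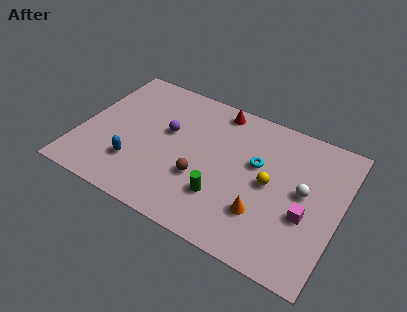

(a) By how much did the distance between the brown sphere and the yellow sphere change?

-1.4

Before: roughly 5.0 units apart; after: 3.6. That's 1.4 units closer together.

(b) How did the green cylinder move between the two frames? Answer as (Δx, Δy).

(-1.9, -0.8)

The green cylinder started near (9.6, 3.3) and ended near (7.7, 2.5).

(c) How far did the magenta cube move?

2.2

The magenta cube was near (11.8, 1.2) before and (11.9, 3.4) after, so it travelled √(0.1² + 2.2²) ≈ 2.2 units.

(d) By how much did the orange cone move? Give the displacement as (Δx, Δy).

(-0.1, 1.5)

The orange cone started near (9.9, 1.0) and ended near (9.8, 2.5).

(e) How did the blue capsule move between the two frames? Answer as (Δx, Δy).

(-2.2, 1.0)

The blue capsule was at about (5.3, 1.4) and moved to about (3.1, 2.4).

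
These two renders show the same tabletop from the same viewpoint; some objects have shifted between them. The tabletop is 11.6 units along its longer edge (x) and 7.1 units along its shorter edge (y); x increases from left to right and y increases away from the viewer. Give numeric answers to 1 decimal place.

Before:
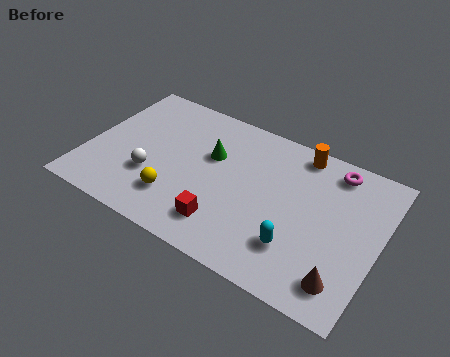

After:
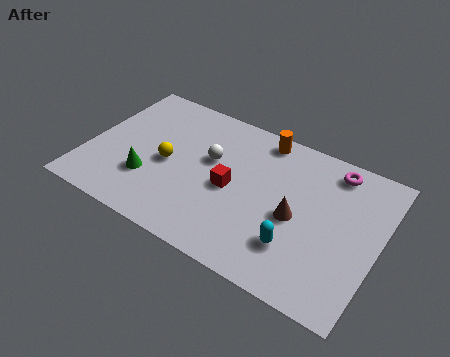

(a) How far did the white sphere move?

2.8

The white sphere moved from about (2.7, 2.4) to (4.8, 4.3), a distance of √(2.1² + 1.9²) ≈ 2.8.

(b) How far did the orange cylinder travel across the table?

1.5

From (8.1, 6.3) to (6.6, 6.3), the orange cylinder covered √(1.5² + 0.0²) ≈ 1.5 units.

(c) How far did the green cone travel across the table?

3.2

From (4.8, 4.5) to (2.6, 2.2), the green cone covered √(2.2² + 2.3²) ≈ 3.2 units.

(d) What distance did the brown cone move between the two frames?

2.8

From (10.5, 1.3) to (8.4, 3.2), the brown cone covered √(2.1² + 1.9²) ≈ 2.8 units.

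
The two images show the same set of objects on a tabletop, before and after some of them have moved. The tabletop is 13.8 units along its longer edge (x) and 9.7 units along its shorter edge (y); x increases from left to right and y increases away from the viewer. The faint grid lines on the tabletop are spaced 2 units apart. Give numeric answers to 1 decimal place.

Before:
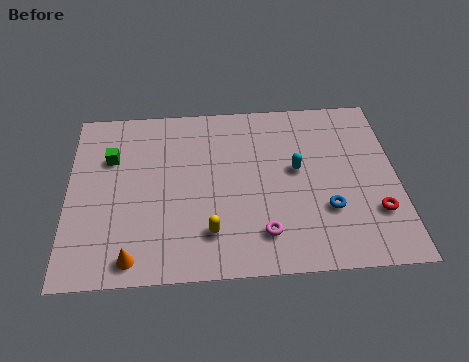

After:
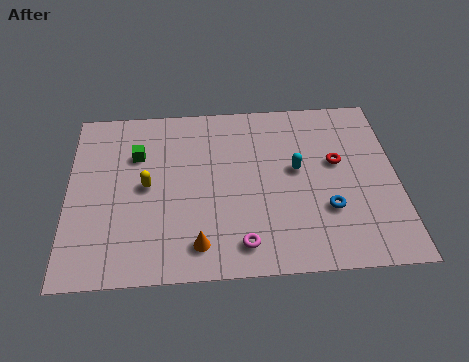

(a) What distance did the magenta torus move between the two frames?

1.0

The magenta torus moved from about (8.1, 2.0) to (7.2, 1.5), a distance of √(0.9² + 0.5²) ≈ 1.0.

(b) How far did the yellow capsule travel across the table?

3.7

From (5.9, 2.2) to (3.3, 4.9), the yellow capsule covered √(2.6² + 2.7²) ≈ 3.7 units.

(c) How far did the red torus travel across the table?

3.3

From (12.8, 2.8) to (11.3, 5.7), the red torus covered √(1.5² + 2.9²) ≈ 3.3 units.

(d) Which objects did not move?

the blue torus and the cyan capsule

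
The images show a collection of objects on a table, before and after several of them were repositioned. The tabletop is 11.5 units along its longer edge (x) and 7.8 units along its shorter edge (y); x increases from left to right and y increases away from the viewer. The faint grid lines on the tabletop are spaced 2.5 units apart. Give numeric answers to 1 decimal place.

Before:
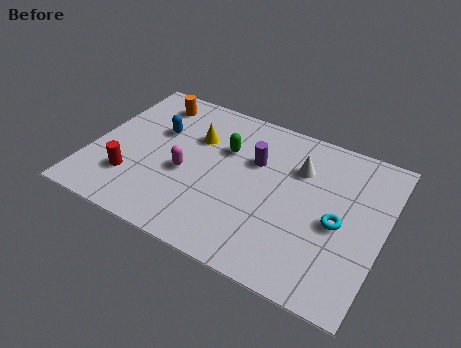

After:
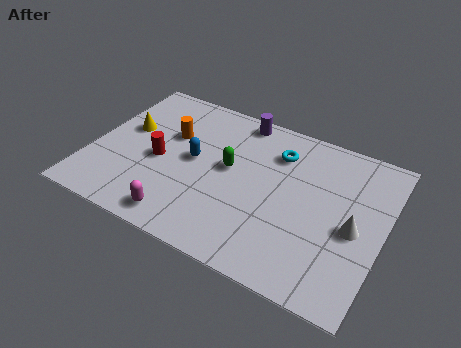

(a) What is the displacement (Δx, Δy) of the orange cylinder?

(1.0, -1.5)

From the two frames, the orange cylinder sits at roughly (1.9, 6.5) before and (2.9, 5.0) after.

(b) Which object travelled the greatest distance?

the cyan torus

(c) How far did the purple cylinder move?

2.1

The purple cylinder moved from about (6.3, 5.1) to (5.4, 7.0), a distance of √(0.9² + 1.9²) ≈ 2.1.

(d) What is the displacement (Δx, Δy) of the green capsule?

(0.3, -0.9)

The green capsule was at about (5.1, 5.2) and moved to about (5.4, 4.3).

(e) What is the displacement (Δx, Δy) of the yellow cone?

(-2.7, -0.7)

The yellow cone was at about (3.9, 5.3) and moved to about (1.2, 4.6).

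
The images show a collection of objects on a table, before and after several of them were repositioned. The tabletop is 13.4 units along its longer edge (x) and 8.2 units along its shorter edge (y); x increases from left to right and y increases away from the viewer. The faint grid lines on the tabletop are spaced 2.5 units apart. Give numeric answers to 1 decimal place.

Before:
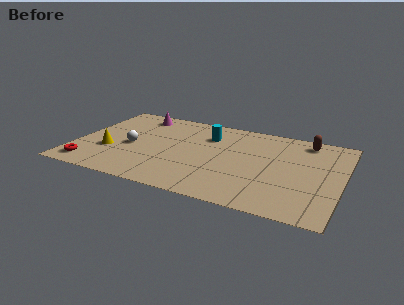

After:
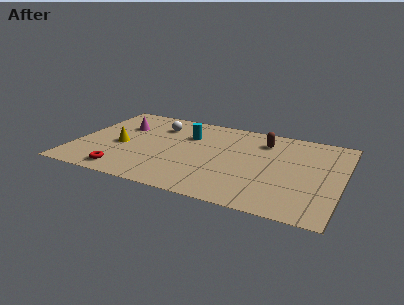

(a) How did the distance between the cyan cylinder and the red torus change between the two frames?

-2.0

The distance was about 7.3 in the first image and 5.3 in the second, so they moved 2.0 units closer together.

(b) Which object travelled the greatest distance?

the white sphere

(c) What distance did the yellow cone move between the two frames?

0.9

The yellow cone moved from about (1.8, 2.9) to (2.3, 3.6), a distance of √(0.5² + 0.7²) ≈ 0.9.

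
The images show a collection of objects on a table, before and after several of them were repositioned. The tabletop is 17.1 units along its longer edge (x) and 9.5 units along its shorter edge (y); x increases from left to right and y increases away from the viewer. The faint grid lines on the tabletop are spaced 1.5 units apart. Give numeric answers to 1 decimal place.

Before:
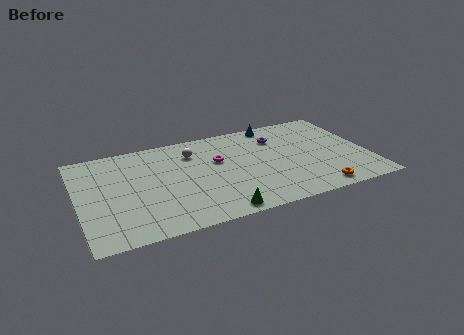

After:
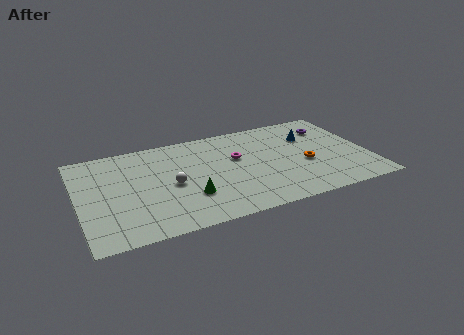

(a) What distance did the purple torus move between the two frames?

3.2

The purple torus moved from about (12.0, 7.1) to (15.2, 7.2), a distance of √(3.2² + 0.1²) ≈ 3.2.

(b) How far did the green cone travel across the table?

2.5

The green cone was near (7.8, 0.9) before and (6.3, 2.9) after, so it travelled √(1.5² + 2.0²) ≈ 2.5 units.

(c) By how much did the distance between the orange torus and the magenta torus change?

-2.9

The distance was about 7.2 in the first image and 4.3 in the second, so they moved 2.9 units closer together.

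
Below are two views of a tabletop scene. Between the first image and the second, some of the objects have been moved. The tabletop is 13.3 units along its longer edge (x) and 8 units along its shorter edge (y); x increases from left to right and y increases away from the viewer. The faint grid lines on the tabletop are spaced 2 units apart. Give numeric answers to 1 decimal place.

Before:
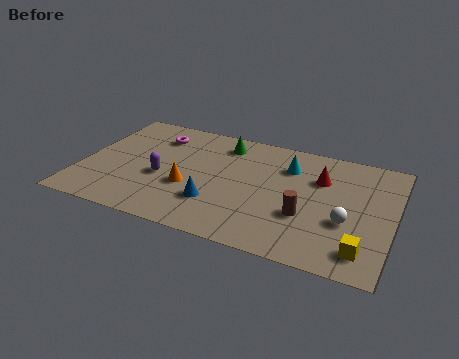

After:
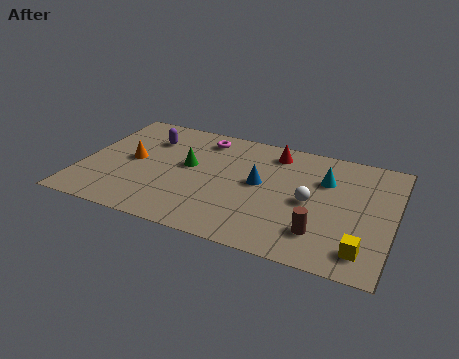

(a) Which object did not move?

the yellow cube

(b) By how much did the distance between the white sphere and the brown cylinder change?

+0.3

The distance was about 1.7 in the first image and 2.0 in the second, so they moved 0.3 units further apart.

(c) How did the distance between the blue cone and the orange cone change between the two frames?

+4.1

The distance was about 1.4 in the first image and 5.5 in the second, so they moved 4.1 units further apart.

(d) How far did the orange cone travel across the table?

2.8

The orange cone was near (4.7, 3.0) before and (2.1, 4.1) after, so it travelled √(2.6² + 1.1²) ≈ 2.8 units.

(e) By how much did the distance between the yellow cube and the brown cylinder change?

-1.0

Before: roughly 2.9 units apart; after: 1.9. That's 1.0 units closer together.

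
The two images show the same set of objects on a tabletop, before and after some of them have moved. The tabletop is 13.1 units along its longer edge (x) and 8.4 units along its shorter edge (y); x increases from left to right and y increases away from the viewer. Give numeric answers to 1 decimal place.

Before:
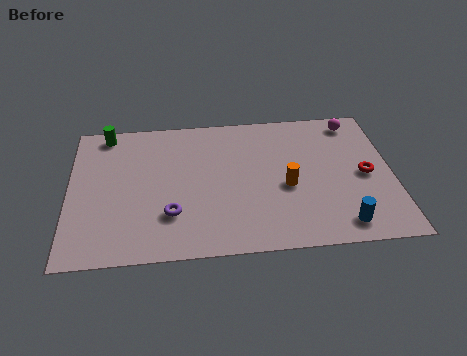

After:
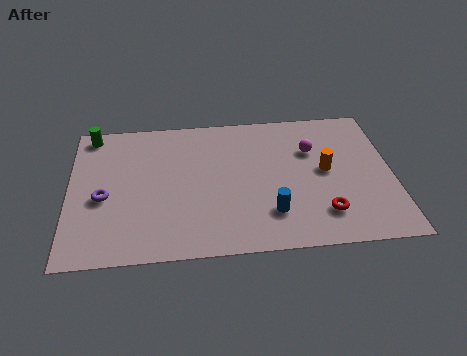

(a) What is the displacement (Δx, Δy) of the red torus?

(-1.8, -2.1)

The red torus started near (12.0, 4.0) and ended near (10.2, 1.9).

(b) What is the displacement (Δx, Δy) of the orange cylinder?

(1.6, 0.8)

From the two frames, the orange cylinder sits at roughly (8.8, 3.6) before and (10.4, 4.4) after.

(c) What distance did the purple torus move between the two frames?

3.0

From (4.1, 2.4) to (1.4, 3.6), the purple torus covered √(2.7² + 1.2²) ≈ 3.0 units.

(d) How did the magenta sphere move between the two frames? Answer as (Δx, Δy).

(-1.8, -1.6)

The magenta sphere was at about (11.7, 7.3) and moved to about (9.9, 5.7).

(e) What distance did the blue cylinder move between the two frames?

2.9

The blue cylinder was near (10.9, 1.2) before and (8.1, 2.1) after, so it travelled √(2.8² + 0.9²) ≈ 2.9 units.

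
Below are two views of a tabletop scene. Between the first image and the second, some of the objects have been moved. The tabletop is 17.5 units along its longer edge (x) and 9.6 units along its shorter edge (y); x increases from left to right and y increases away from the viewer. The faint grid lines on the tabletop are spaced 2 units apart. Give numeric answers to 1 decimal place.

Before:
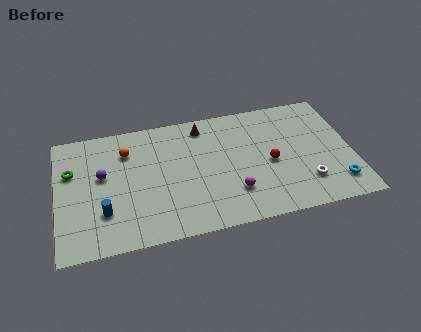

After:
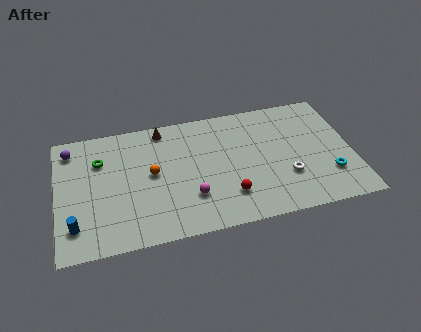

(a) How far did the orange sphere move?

2.5

From (4.2, 7.2) to (5.6, 5.1), the orange sphere covered √(1.4² + 2.1²) ≈ 2.5 units.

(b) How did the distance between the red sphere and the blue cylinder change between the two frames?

-1.0

They were about 10.0 units apart before and 9.0 after — 1.0 units closer together.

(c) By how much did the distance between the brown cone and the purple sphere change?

-1.1

Before: roughly 6.6 units apart; after: 5.5. That's 1.1 units closer together.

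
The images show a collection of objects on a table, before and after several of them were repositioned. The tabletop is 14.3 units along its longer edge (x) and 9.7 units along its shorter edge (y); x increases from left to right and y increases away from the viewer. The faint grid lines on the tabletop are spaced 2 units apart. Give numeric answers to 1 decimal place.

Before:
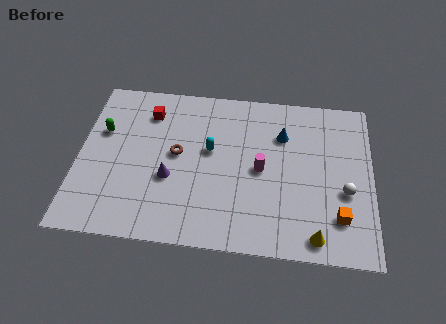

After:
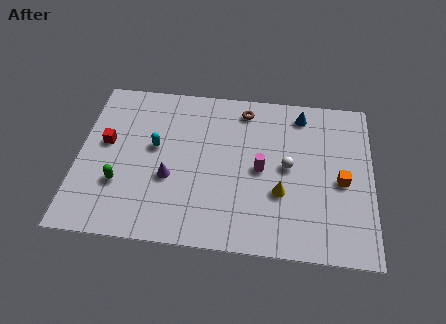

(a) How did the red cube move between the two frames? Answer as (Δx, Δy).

(-2.0, -2.1)

From the two frames, the red cube sits at roughly (3.3, 7.6) before and (1.3, 5.5) after.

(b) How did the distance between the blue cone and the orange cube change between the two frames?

-1.0

The distance was about 5.4 in the first image and 4.4 in the second, so they moved 1.0 units closer together.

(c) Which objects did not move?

the magenta cylinder and the purple cone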